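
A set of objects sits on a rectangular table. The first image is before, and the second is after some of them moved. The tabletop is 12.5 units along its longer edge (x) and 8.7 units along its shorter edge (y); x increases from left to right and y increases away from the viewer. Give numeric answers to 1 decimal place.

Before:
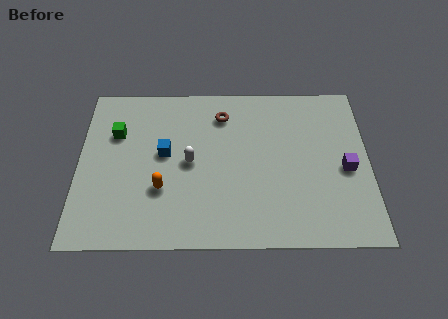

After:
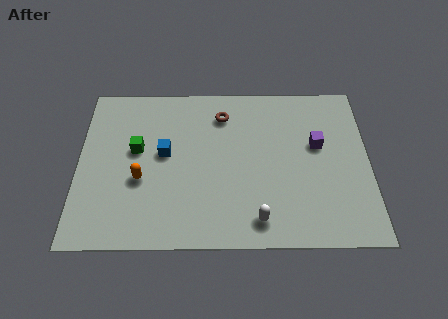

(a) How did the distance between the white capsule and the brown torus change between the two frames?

+2.8

Before: roughly 3.0 units apart; after: 5.8. That's 2.8 units further apart.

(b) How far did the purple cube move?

1.8

The purple cube was near (11.5, 3.9) before and (10.3, 5.2) after, so it travelled √(1.2² + 1.3²) ≈ 1.8 units.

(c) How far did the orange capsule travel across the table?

1.0

The orange capsule moved from about (3.6, 2.9) to (2.7, 3.4), a distance of √(0.9² + 0.5²) ≈ 1.0.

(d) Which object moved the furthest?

the white capsule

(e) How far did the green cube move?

1.3

The green cube moved from about (1.6, 5.9) to (2.5, 5.0), a distance of √(0.9² + 0.9²) ≈ 1.3.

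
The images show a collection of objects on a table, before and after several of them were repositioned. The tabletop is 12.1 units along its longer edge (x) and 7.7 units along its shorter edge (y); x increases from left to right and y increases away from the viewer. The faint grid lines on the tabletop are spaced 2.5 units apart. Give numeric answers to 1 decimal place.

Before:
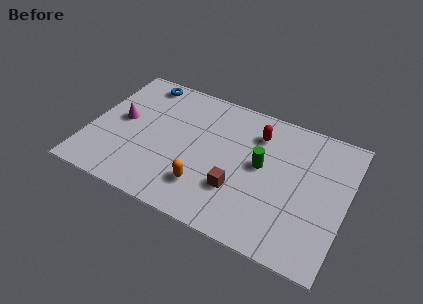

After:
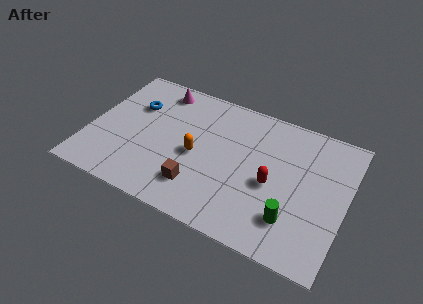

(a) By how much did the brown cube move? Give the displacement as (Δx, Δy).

(-1.8, -0.6)

From the two frames, the brown cube sits at roughly (7.2, 2.4) before and (5.4, 1.8) after.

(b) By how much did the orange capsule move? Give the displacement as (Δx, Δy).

(-0.6, 1.6)

From the two frames, the orange capsule sits at roughly (5.7, 1.9) before and (5.1, 3.5) after.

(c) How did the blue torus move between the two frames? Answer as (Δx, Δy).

(-0.1, -1.6)

From the two frames, the blue torus sits at roughly (2.0, 6.8) before and (1.9, 5.2) after.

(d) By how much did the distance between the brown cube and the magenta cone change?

-0.6

Before: roughly 6.0 units apart; after: 5.4. That's 0.6 units closer together.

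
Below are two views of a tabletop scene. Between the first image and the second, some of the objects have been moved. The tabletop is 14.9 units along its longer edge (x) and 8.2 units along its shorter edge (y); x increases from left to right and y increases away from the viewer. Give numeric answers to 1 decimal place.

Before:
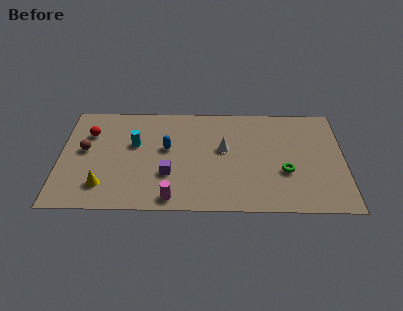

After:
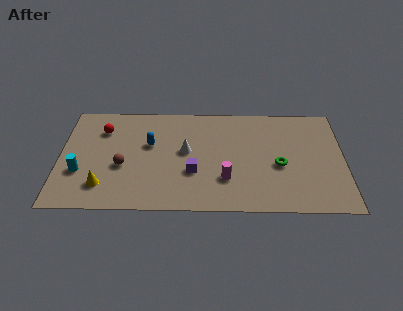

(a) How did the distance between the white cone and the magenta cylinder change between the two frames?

-1.7

They were about 4.7 units apart before and 3.0 after — 1.7 units closer together.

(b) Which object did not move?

the yellow cone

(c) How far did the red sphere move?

0.8

From (1.5, 5.8) to (2.2, 6.1), the red sphere covered √(0.7² + 0.3²) ≈ 0.8 units.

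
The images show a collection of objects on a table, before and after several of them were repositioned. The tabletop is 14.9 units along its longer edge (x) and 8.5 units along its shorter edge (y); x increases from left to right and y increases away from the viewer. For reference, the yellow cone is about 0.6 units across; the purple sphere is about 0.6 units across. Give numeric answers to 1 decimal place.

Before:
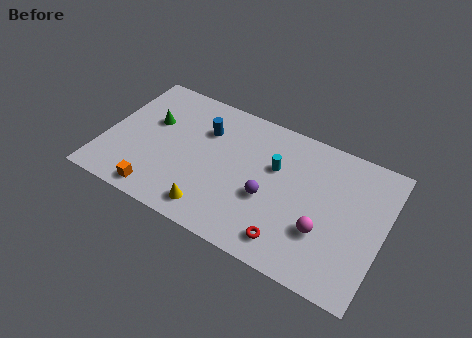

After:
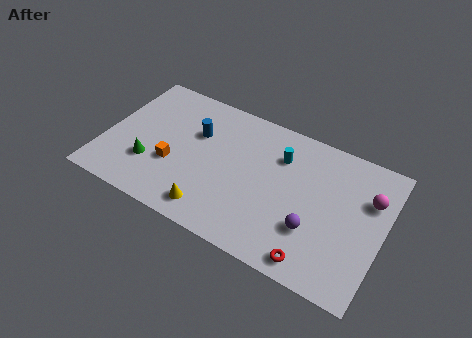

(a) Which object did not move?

the yellow cone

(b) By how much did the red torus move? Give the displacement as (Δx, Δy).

(1.4, -0.4)

The red torus started near (10.3, 1.4) and ended near (11.7, 1.0).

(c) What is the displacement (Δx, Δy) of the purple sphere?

(2.5, -0.7)

The purple sphere was at about (8.9, 3.4) and moved to about (11.4, 2.7).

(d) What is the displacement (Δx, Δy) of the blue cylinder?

(-0.4, -0.4)

From the two frames, the blue cylinder sits at roughly (5.1, 6.0) before and (4.7, 5.6) after.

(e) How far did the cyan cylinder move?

0.8

The cyan cylinder moved from about (9.0, 5.4) to (9.2, 6.2), a distance of √(0.2² + 0.8²) ≈ 0.8.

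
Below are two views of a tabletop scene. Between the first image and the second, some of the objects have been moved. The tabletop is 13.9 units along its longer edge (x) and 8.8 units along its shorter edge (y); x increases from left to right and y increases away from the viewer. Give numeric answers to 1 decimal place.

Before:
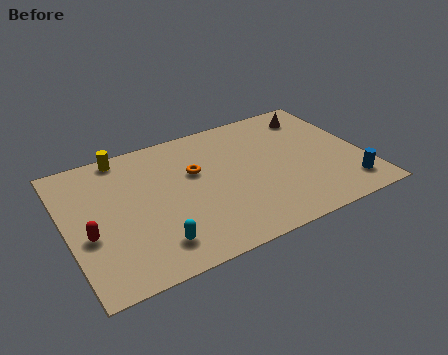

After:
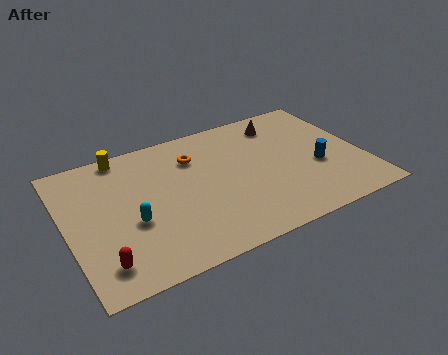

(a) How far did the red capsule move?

1.9

From (0.9, 3.5) to (1.3, 1.6), the red capsule covered √(0.4² + 1.9²) ≈ 1.9 units.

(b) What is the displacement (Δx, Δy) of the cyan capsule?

(-0.8, 1.8)

The cyan capsule was at about (3.7, 1.7) and moved to about (2.9, 3.5).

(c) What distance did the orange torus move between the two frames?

1.0

The orange torus moved from about (6.1, 5.5) to (6.2, 6.5), a distance of √(0.1² + 1.0²) ≈ 1.0.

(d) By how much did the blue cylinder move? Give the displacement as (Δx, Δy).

(-1.1, 1.9)

From the two frames, the blue cylinder sits at roughly (12.8, 1.6) before and (11.7, 3.5) after.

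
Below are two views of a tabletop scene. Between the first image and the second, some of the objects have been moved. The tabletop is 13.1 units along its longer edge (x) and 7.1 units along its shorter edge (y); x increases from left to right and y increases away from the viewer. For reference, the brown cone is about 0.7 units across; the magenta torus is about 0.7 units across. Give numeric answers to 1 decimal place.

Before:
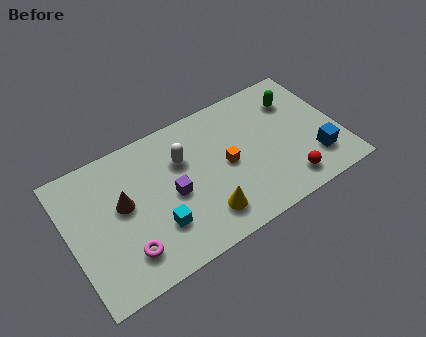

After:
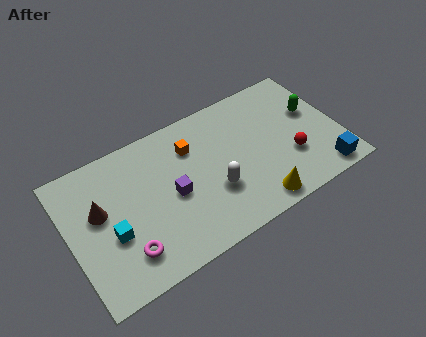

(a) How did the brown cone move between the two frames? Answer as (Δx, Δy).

(-1.1, 0.2)

From the two frames, the brown cone sits at roughly (2.6, 4.0) before and (1.5, 4.2) after.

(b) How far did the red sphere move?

1.3

The red sphere moved from about (10.2, 1.2) to (10.6, 2.4), a distance of √(0.4² + 1.2²) ≈ 1.3.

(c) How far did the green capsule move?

1.2

From (11.3, 5.3) to (12.0, 4.3), the green capsule covered √(0.7² + 1.0²) ≈ 1.2 units.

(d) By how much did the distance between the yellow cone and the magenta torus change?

+2.4

They were about 3.8 units apart before and 6.2 after — 2.4 units further apart.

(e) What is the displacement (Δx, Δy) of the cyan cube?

(-2.1, 0.7)

The cyan cube was at about (4.0, 2.1) and moved to about (1.9, 2.8).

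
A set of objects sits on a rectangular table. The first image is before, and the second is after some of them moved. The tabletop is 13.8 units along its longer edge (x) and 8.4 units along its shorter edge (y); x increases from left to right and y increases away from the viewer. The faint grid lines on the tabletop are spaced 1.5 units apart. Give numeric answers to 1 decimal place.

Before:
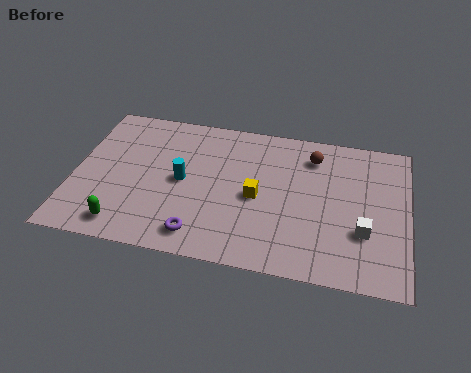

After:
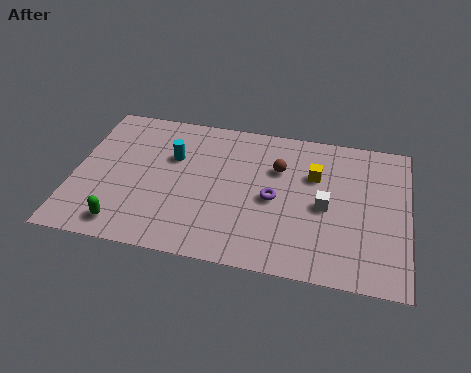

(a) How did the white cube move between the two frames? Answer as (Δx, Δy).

(-1.6, 1.1)

The white cube was at about (12.0, 2.8) and moved to about (10.4, 3.9).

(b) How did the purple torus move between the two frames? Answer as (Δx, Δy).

(2.9, 2.6)

The purple torus was at about (5.4, 1.3) and moved to about (8.3, 3.9).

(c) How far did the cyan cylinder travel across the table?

1.4

The cyan cylinder was near (4.5, 4.2) before and (4.0, 5.5) after, so it travelled √(0.5² + 1.3²) ≈ 1.4 units.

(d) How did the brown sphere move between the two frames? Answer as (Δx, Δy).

(-1.4, -1.0)

The brown sphere started near (9.8, 6.7) and ended near (8.4, 5.7).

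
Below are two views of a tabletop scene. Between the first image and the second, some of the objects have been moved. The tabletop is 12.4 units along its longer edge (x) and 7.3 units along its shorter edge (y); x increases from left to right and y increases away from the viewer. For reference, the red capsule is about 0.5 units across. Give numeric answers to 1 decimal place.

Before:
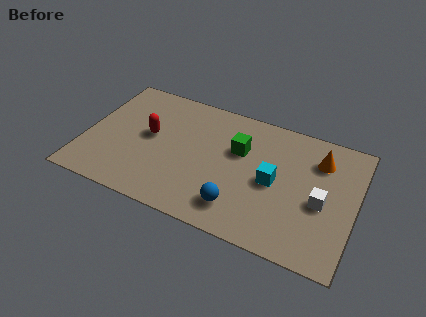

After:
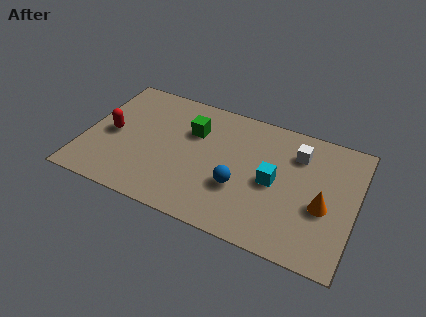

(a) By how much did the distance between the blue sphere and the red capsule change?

+1.0

They were about 5.1 units apart before and 6.1 after — 1.0 units further apart.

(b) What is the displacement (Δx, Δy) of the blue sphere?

(-0.1, 1.1)

From the two frames, the blue sphere sits at roughly (7.3, 1.5) before and (7.2, 2.6) after.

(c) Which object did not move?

the cyan cube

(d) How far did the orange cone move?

2.5

From (10.6, 5.5) to (11.0, 3.0), the orange cone covered √(0.4² + 2.5²) ≈ 2.5 units.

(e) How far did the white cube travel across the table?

2.6

From (10.9, 3.2) to (9.6, 5.5), the white cube covered √(1.3² + 2.3²) ≈ 2.6 units.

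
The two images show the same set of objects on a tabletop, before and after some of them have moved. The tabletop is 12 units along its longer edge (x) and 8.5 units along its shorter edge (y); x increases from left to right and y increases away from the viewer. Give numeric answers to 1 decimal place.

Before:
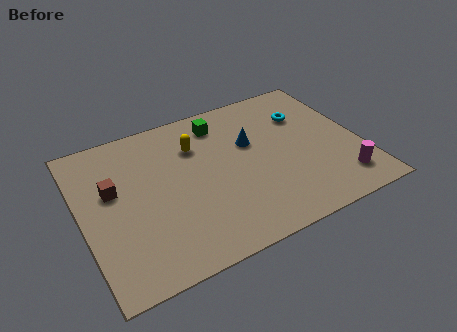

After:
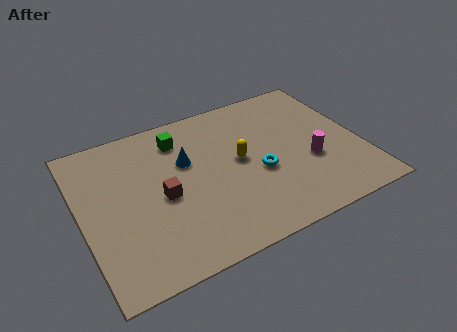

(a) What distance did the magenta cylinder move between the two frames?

1.9

The magenta cylinder was near (10.8, 1.6) before and (9.7, 3.2) after, so it travelled √(1.1² + 1.6²) ≈ 1.9 units.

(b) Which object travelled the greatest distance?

the cyan torus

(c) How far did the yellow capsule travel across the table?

2.3

The yellow capsule moved from about (5.1, 6.1) to (6.8, 4.5), a distance of √(1.7² + 1.6²) ≈ 2.3.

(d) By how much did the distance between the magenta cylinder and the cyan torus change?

-2.3

The distance was about 4.5 in the first image and 2.2 in the second, so they moved 2.3 units closer together.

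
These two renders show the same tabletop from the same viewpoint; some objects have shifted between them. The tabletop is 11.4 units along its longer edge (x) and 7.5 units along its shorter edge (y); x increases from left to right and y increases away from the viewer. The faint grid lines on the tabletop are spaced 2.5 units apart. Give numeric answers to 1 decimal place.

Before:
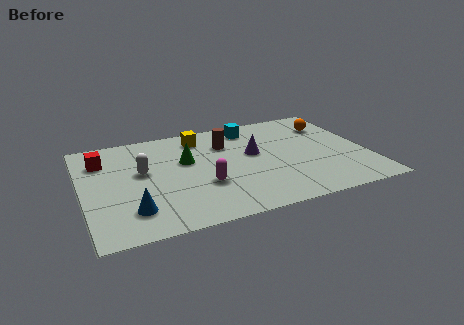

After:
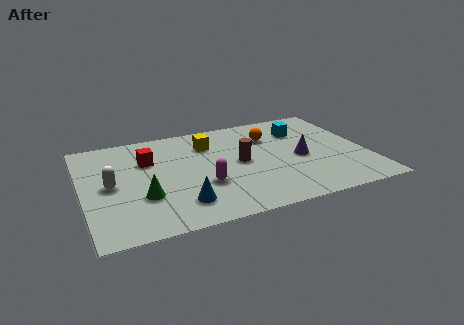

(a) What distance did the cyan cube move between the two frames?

2.2

From (7.0, 6.3) to (9.0, 5.5), the cyan cube covered √(2.0² + 0.8²) ≈ 2.2 units.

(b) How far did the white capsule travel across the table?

1.4

From (2.4, 4.3) to (1.1, 3.7), the white capsule covered √(1.3² + 0.6²) ≈ 1.4 units.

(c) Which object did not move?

the magenta capsule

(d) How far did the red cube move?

1.9

The red cube moved from about (0.9, 5.6) to (2.7, 5.1), a distance of √(1.8² + 0.5²) ≈ 1.9.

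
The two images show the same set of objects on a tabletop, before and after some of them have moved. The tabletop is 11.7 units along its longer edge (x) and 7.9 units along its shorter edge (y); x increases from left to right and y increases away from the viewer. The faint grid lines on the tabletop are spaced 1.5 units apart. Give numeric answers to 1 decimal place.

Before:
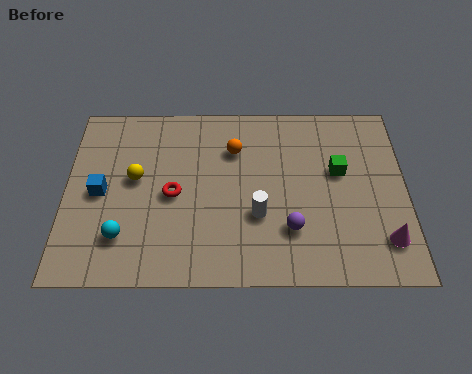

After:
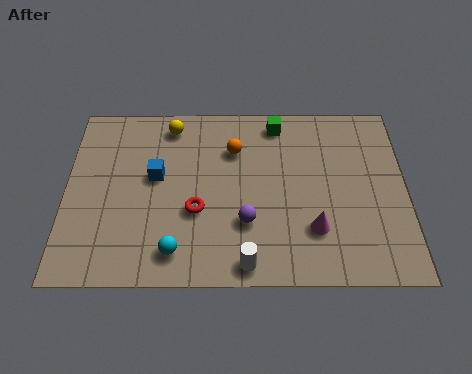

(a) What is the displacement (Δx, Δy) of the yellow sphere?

(1.2, 2.4)

The yellow sphere started near (2.4, 4.4) and ended near (3.6, 6.8).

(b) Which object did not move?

the orange sphere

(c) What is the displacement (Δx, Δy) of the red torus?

(0.8, -0.7)

From the two frames, the red torus sits at roughly (3.7, 3.7) before and (4.5, 3.0) after.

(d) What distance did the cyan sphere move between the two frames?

1.9

The cyan sphere moved from about (2.0, 1.9) to (3.8, 1.3), a distance of √(1.8² + 0.6²) ≈ 1.9.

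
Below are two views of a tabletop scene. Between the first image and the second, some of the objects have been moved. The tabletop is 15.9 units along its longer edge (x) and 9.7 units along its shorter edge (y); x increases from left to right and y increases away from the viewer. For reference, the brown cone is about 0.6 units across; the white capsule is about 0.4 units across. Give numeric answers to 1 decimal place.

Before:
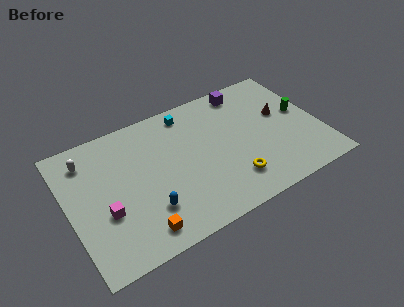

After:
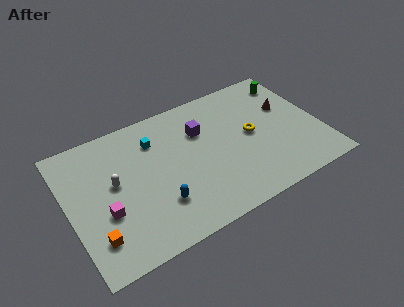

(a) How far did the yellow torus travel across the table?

3.3

From (9.9, 2.2) to (11.6, 5.0), the yellow torus covered √(1.7² + 2.8²) ≈ 3.3 units.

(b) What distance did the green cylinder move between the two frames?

2.7

The green cylinder was near (14.9, 5.3) before and (14.7, 8.0) after, so it travelled √(0.2² + 2.7²) ≈ 2.7 units.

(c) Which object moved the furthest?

the purple cube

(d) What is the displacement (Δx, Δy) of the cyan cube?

(-2.3, -1.1)

The cyan cube started near (8.0, 8.4) and ended near (5.7, 7.3).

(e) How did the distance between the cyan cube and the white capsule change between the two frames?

-3.1

Before: roughly 6.5 units apart; after: 3.4. That's 3.1 units closer together.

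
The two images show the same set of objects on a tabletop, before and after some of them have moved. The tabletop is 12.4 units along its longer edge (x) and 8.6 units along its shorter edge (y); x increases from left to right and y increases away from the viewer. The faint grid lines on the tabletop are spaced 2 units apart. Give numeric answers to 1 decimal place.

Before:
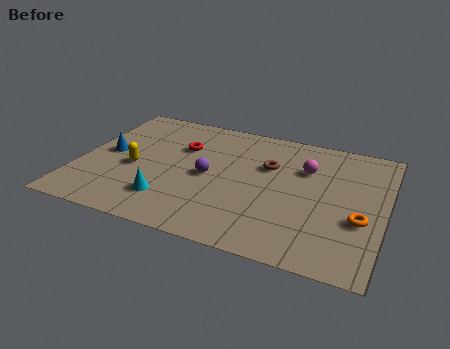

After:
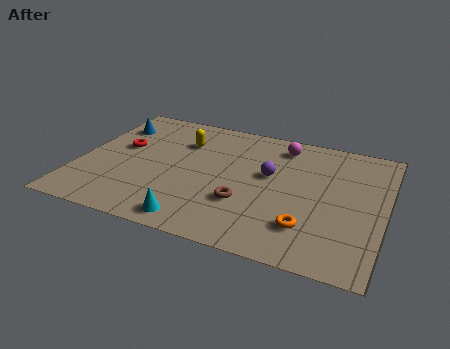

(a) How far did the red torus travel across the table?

2.5

From (4.0, 5.8) to (1.6, 5.0), the red torus covered √(2.4² + 0.8²) ≈ 2.5 units.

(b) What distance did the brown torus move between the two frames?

2.9

The brown torus was near (7.6, 5.6) before and (6.9, 2.8) after, so it travelled √(0.7² + 2.8²) ≈ 2.9 units.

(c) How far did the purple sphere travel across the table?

2.6

The purple sphere was near (5.3, 4.1) before and (7.7, 5.0) after, so it travelled √(2.4² + 0.9²) ≈ 2.6 units.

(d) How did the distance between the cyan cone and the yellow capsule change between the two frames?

+3.0

They were about 2.3 units apart before and 5.3 after — 3.0 units further apart.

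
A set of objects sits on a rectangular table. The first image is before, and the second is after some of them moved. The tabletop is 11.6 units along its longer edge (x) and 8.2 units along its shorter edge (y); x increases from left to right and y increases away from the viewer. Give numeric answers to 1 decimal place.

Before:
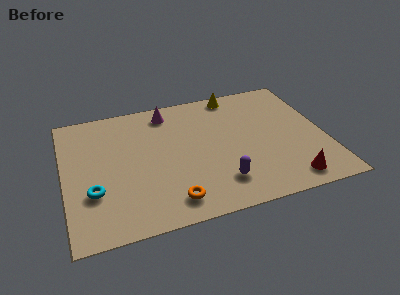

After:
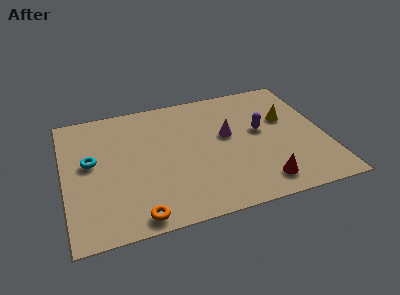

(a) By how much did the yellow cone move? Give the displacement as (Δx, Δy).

(2.1, -2.3)

The yellow cone was at about (7.9, 7.4) and moved to about (10.0, 5.1).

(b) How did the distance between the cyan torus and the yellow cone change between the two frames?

+0.6

Before: roughly 8.2 units apart; after: 8.8. That's 0.6 units further apart.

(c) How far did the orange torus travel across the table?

1.6

The orange torus moved from about (4.5, 1.3) to (3.0, 0.8), a distance of √(1.5² + 0.5²) ≈ 1.6.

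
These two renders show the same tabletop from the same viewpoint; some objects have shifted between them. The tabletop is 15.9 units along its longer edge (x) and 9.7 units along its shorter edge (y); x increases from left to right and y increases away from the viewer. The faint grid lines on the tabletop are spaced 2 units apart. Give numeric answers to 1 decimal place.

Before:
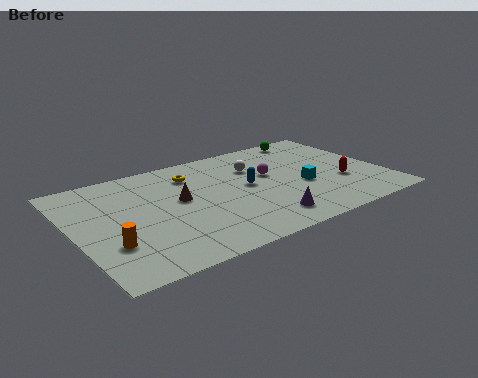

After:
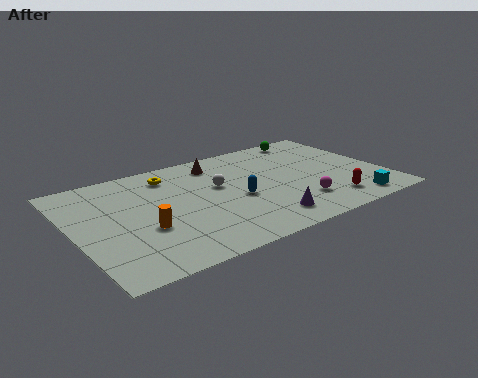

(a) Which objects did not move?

the purple cone and the green sphere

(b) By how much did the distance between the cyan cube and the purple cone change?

+1.3

Before: roughly 3.3 units apart; after: 4.6. That's 1.3 units further apart.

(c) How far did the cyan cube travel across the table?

3.4

The cyan cube was near (11.6, 3.9) before and (13.7, 1.2) after, so it travelled √(2.1² + 2.7²) ≈ 3.4 units.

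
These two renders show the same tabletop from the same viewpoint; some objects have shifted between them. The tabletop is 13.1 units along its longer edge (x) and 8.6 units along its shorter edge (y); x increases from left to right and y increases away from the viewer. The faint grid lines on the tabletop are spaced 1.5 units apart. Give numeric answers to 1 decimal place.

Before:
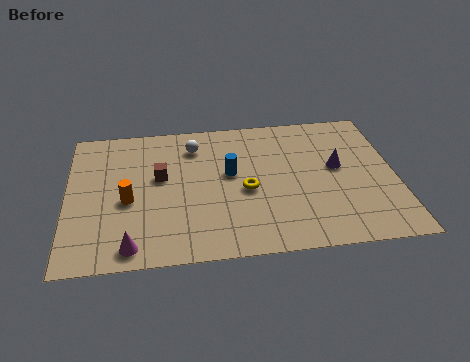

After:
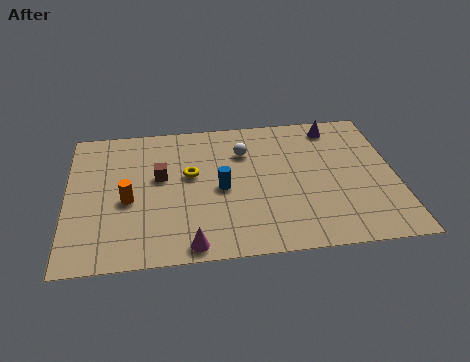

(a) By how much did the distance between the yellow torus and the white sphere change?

-1.1

They were about 3.6 units apart before and 2.5 after — 1.1 units closer together.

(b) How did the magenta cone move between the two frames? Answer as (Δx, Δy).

(2.3, -0.2)

From the two frames, the magenta cone sits at roughly (2.5, 1.0) before and (4.8, 0.8) after.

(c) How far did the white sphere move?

2.1

The white sphere was near (5.1, 6.8) before and (7.1, 6.2) after, so it travelled √(2.0² + 0.6²) ≈ 2.1 units.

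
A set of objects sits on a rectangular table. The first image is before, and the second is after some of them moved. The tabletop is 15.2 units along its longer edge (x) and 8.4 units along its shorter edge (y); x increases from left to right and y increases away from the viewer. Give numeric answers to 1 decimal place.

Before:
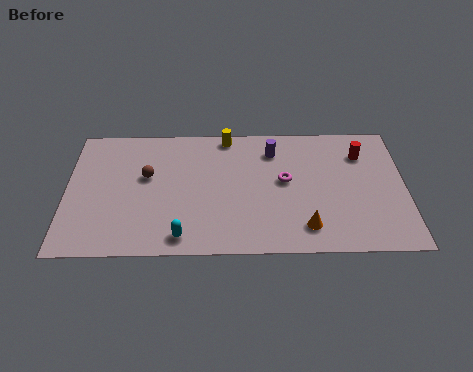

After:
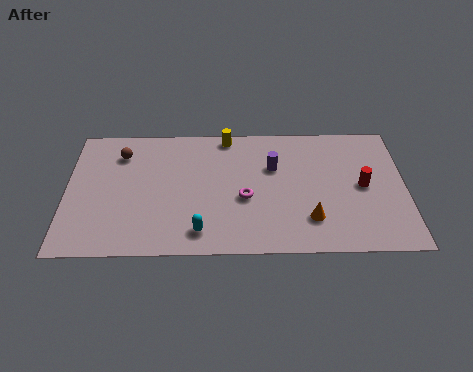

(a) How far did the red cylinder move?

2.1

The red cylinder moved from about (13.3, 6.3) to (13.3, 4.2), a distance of √(0.0² + 2.1²) ≈ 2.1.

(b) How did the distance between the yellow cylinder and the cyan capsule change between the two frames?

-0.5

The distance was about 6.8 in the first image and 6.3 in the second, so they moved 0.5 units closer together.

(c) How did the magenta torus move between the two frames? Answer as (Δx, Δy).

(-1.8, -1.1)

The magenta torus started near (9.8, 4.6) and ended near (8.0, 3.5).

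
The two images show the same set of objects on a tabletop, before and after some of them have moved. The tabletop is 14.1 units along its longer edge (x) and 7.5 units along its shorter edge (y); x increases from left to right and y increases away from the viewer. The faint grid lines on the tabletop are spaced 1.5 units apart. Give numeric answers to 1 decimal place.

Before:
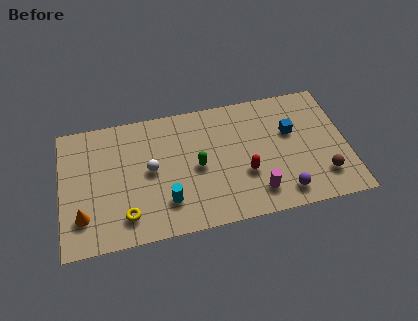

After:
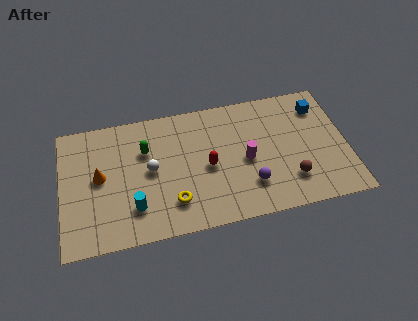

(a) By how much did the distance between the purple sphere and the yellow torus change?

-3.9

They were about 7.7 units apart before and 3.8 after — 3.9 units closer together.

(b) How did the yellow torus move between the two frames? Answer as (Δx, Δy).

(2.3, 0.3)

The yellow torus started near (3.1, 1.5) and ended near (5.4, 1.8).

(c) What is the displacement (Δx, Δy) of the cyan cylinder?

(-1.6, 0.0)

The cyan cylinder was at about (5.1, 1.9) and moved to about (3.5, 1.9).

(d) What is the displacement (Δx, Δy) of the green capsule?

(-2.5, 1.5)

The green capsule was at about (6.7, 3.6) and moved to about (4.2, 5.1).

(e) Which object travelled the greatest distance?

the green capsule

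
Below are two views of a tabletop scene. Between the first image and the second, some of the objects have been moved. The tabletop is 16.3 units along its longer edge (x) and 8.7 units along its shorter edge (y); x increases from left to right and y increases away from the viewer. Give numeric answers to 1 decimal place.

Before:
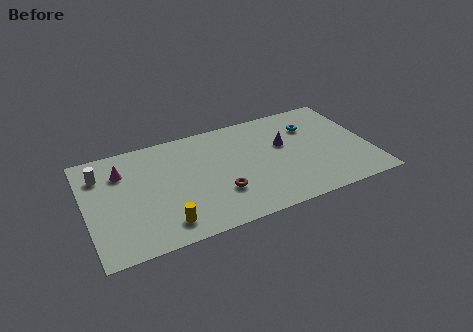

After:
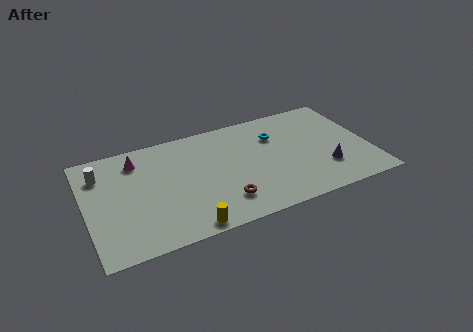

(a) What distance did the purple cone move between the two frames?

3.5

From (11.5, 5.3) to (13.6, 2.5), the purple cone covered √(2.1² + 2.8²) ≈ 3.5 units.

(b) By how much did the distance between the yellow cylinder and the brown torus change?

-1.0

The distance was about 3.5 in the first image and 2.5 in the second, so they moved 1.0 units closer together.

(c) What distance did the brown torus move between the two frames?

0.7

From (7.5, 2.7) to (7.6, 2.0), the brown torus covered √(0.1² + 0.7²) ≈ 0.7 units.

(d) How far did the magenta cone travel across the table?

1.1

The magenta cone moved from about (2.2, 6.4) to (3.1, 7.0), a distance of √(0.9² + 0.6²) ≈ 1.1.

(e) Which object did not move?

the white cylinder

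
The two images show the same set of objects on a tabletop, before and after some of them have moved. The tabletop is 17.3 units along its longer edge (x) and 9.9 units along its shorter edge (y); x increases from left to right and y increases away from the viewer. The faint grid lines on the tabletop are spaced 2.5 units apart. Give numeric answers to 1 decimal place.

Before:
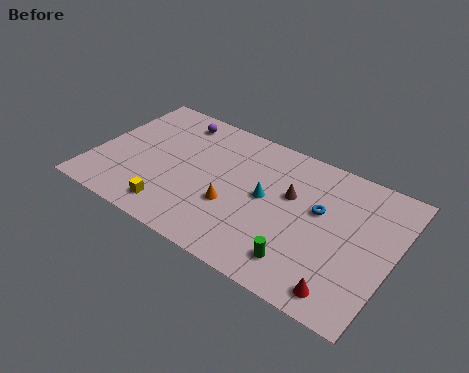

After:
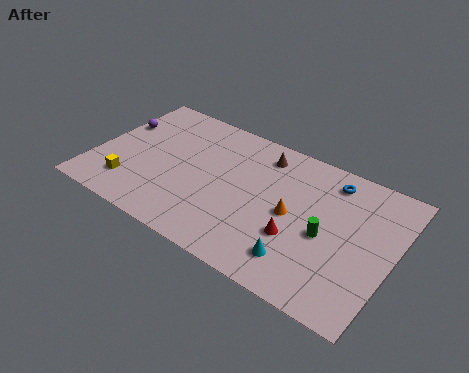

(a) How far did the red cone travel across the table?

3.7

The red cone moved from about (15.1, 1.3) to (12.1, 3.4), a distance of √(3.0² + 2.1²) ≈ 3.7.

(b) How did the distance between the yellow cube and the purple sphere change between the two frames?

-2.3

Before: roughly 6.9 units apart; after: 4.6. That's 2.3 units closer together.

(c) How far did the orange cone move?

3.5

The orange cone was near (8.3, 3.6) before and (11.6, 4.8) after, so it travelled √(3.3² + 1.2²) ≈ 3.5 units.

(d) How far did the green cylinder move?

2.7

The green cylinder was near (12.6, 1.9) before and (13.6, 4.4) after, so it travelled √(1.0² + 2.5²) ≈ 2.7 units.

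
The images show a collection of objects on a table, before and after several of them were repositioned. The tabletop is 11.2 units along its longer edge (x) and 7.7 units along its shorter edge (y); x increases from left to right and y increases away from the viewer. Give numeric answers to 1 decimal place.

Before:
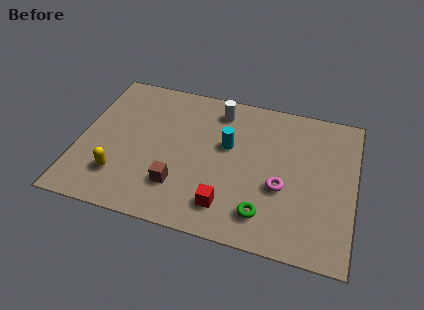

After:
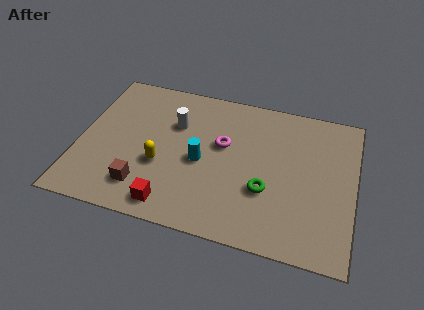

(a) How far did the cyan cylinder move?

1.5

The cyan cylinder was near (6.0, 4.6) before and (5.0, 3.5) after, so it travelled √(1.0² + 1.1²) ≈ 1.5 units.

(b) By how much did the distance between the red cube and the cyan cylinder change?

-0.4

The distance was about 3.1 in the first image and 2.7 in the second, so they moved 0.4 units closer together.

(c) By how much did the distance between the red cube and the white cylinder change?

-0.7

The distance was about 4.9 in the first image and 4.2 in the second, so they moved 0.7 units closer together.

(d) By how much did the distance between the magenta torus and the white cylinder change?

-2.3

The distance was about 4.4 in the first image and 2.1 in the second, so they moved 2.3 units closer together.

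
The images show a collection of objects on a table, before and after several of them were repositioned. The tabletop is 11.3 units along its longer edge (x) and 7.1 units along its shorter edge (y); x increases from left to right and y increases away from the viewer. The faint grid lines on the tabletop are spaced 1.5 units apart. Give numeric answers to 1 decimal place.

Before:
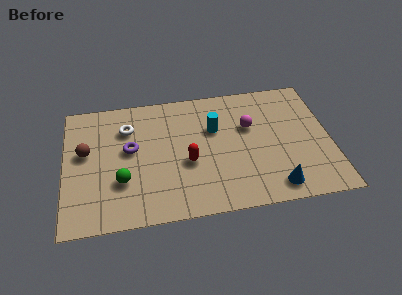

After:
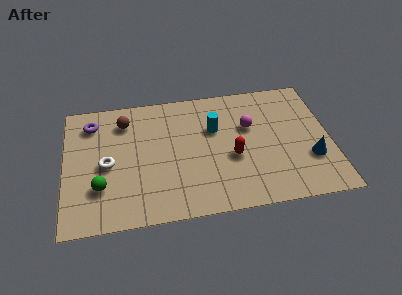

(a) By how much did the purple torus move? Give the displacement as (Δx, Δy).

(-1.6, 1.7)

The purple torus was at about (2.8, 4.0) and moved to about (1.2, 5.7).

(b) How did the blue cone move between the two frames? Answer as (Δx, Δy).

(1.6, 1.3)

The blue cone started near (8.8, 1.0) and ended near (10.4, 2.3).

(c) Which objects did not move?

the cyan cylinder and the magenta sphere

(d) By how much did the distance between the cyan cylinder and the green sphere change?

+0.9

Before: roughly 4.6 units apart; after: 5.5. That's 0.9 units further apart.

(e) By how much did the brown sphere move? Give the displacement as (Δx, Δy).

(1.7, 1.5)

The brown sphere was at about (0.9, 4.1) and moved to about (2.6, 5.6).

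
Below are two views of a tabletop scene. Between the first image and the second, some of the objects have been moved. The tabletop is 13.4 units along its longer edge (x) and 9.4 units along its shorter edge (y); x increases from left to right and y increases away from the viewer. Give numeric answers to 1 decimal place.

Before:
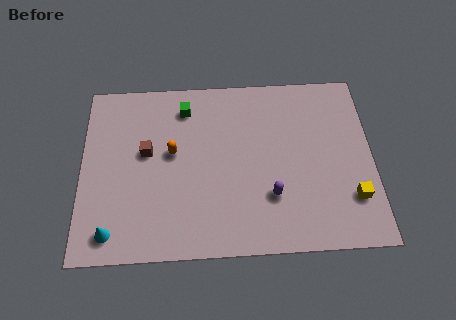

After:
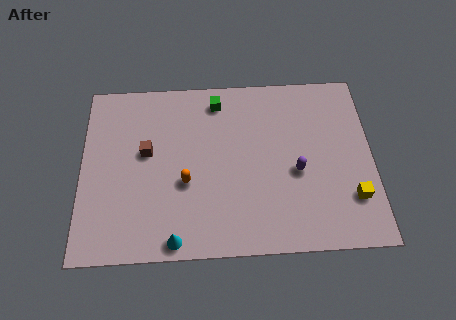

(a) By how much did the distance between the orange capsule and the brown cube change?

+1.3

They were about 1.2 units apart before and 2.5 after — 1.3 units further apart.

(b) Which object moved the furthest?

the cyan cone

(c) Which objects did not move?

the yellow cube and the brown cube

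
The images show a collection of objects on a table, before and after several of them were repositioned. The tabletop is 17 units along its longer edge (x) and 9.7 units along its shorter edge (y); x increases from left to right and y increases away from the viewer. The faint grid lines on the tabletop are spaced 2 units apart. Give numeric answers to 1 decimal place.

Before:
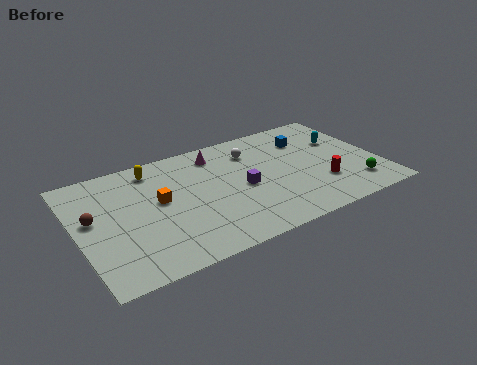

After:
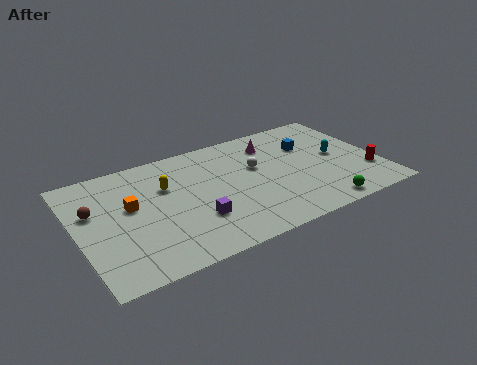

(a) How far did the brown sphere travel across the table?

0.6

From (0.9, 5.5) to (1.0, 6.1), the brown sphere covered √(0.1² + 0.6²) ≈ 0.6 units.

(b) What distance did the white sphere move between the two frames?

1.5

The white sphere was near (10.2, 7.4) before and (10.2, 5.9) after, so it travelled √(0.0² + 1.5²) ≈ 1.5 units.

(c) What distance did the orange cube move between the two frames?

1.6

The orange cube was near (4.6, 5.4) before and (3.0, 5.6) after, so it travelled √(1.6² + 0.2²) ≈ 1.6 units.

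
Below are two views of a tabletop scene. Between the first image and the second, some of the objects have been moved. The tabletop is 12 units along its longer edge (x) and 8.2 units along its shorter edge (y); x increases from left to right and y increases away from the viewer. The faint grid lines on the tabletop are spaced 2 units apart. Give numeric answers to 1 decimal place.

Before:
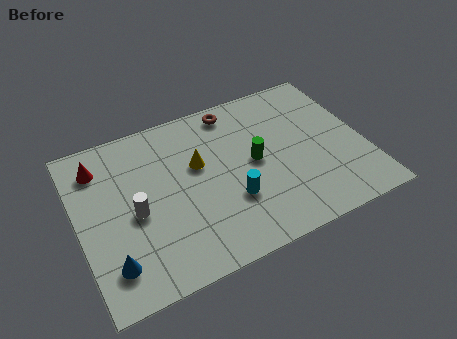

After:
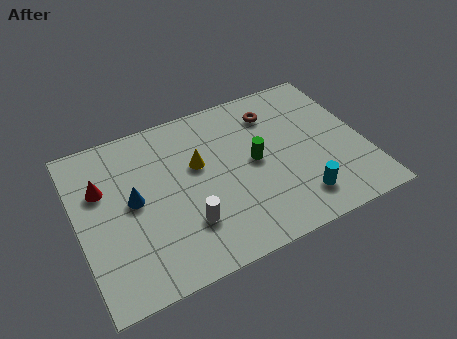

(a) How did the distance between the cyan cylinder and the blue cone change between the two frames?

+1.9

The distance was about 5.2 in the first image and 7.1 in the second, so they moved 1.9 units further apart.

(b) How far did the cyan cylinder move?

2.9

The cyan cylinder moved from about (6.2, 2.7) to (8.9, 1.6), a distance of √(2.7² + 1.1²) ≈ 2.9.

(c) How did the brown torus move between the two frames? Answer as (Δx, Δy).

(1.6, -0.8)

From the two frames, the brown torus sits at roughly (6.9, 7.2) before and (8.5, 6.4) after.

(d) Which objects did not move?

the yellow cone and the green cylinder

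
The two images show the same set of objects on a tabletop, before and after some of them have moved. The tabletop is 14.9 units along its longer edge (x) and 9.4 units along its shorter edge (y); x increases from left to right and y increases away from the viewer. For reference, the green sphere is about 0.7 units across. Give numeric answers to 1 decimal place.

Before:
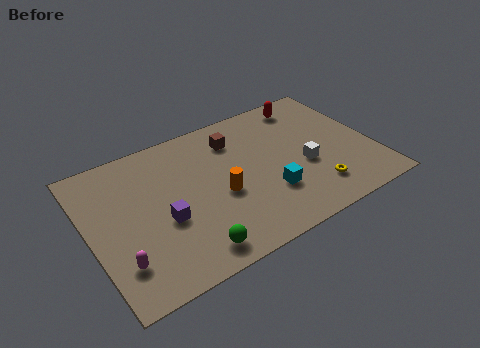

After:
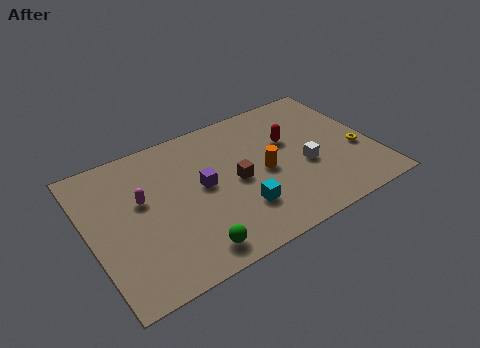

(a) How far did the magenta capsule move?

3.7

The magenta capsule was near (1.2, 2.3) before and (2.8, 5.6) after, so it travelled √(1.6² + 3.3²) ≈ 3.7 units.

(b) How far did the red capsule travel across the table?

2.6

The red capsule was near (12.1, 8.1) before and (10.7, 5.9) after, so it travelled √(1.4² + 2.2²) ≈ 2.6 units.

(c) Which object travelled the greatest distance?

the magenta capsule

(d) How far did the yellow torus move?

3.1

The yellow torus moved from about (11.4, 2.0) to (14.0, 3.6), a distance of √(2.6² + 1.6²) ≈ 3.1.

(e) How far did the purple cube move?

2.5

From (3.7, 3.8) to (5.9, 5.0), the purple cube covered √(2.2² + 1.2²) ≈ 2.5 units.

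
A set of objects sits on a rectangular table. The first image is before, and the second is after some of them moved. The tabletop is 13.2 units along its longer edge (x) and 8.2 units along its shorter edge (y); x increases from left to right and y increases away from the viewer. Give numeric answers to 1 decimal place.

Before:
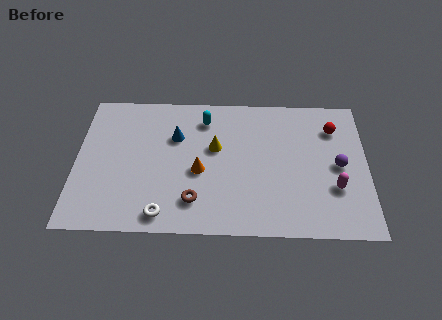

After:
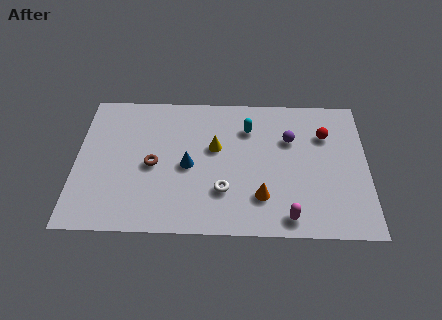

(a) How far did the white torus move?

3.0

From (4.0, 1.0) to (6.7, 2.4), the white torus covered √(2.7² + 1.4²) ≈ 3.0 units.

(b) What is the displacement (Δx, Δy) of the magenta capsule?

(-2.1, -1.7)

From the two frames, the magenta capsule sits at roughly (11.7, 2.7) before and (9.6, 1.0) after.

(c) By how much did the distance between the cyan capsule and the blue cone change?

+1.8

They were about 1.7 units apart before and 3.5 after — 1.8 units further apart.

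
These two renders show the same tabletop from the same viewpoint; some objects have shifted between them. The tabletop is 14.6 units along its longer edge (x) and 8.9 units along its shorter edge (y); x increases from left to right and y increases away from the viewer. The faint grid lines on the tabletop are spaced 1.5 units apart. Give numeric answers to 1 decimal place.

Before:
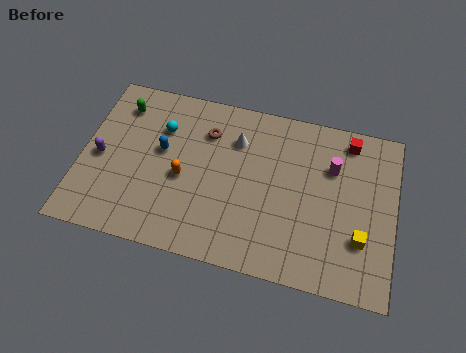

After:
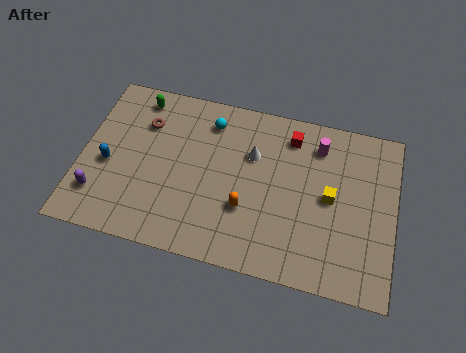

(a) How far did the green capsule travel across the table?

1.0

The green capsule was near (1.6, 7.1) before and (2.4, 7.7) after, so it travelled √(0.8² + 0.6²) ≈ 1.0 units.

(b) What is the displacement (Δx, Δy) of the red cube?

(-2.7, -0.4)

From the two frames, the red cube sits at roughly (12.3, 7.7) before and (9.6, 7.3) after.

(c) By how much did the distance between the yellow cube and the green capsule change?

-2.6

Before: roughly 12.3 units apart; after: 9.7. That's 2.6 units closer together.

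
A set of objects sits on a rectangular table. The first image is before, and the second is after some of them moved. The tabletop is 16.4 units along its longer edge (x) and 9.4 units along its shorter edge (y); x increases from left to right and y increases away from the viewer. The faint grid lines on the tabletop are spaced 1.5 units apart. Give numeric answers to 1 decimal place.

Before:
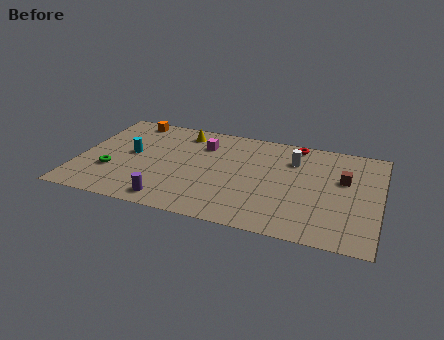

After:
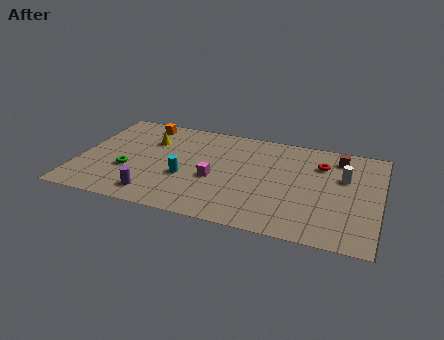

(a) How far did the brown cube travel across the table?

2.0

The brown cube was near (14.4, 5.8) before and (14.0, 7.8) after, so it travelled √(0.4² + 2.0²) ≈ 2.0 units.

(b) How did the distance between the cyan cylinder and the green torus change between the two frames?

+1.0

Before: roughly 2.1 units apart; after: 3.1. That's 1.0 units further apart.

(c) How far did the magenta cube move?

3.2

From (6.6, 7.0) to (7.5, 3.9), the magenta cube covered √(0.9² + 3.1²) ≈ 3.2 units.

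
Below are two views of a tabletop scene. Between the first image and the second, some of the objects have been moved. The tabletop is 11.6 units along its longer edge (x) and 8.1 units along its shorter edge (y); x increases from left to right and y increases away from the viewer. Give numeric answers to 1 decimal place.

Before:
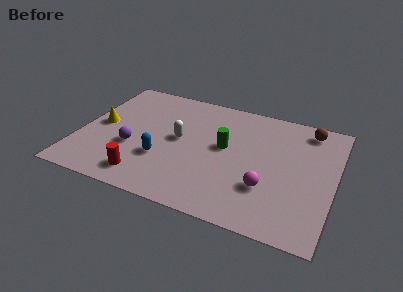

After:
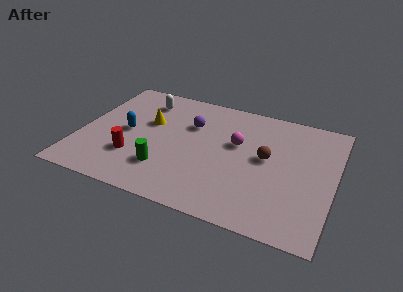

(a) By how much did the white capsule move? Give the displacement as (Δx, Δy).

(-1.9, 2.2)

From the two frames, the white capsule sits at roughly (4.5, 4.3) before and (2.6, 6.5) after.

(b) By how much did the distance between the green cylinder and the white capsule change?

+2.5

They were about 2.1 units apart before and 4.6 after — 2.5 units further apart.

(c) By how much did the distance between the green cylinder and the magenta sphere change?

+1.2

Before: roughly 2.9 units apart; after: 4.1. That's 1.2 units further apart.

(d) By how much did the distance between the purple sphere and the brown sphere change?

-4.9

Before: roughly 8.7 units apart; after: 3.8. That's 4.9 units closer together.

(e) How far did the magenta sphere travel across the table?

2.9

From (8.7, 2.5) to (7.1, 4.9), the magenta sphere covered √(1.6² + 2.4²) ≈ 2.9 units.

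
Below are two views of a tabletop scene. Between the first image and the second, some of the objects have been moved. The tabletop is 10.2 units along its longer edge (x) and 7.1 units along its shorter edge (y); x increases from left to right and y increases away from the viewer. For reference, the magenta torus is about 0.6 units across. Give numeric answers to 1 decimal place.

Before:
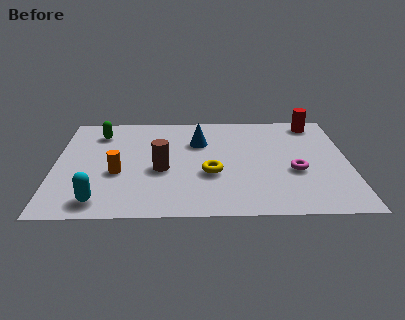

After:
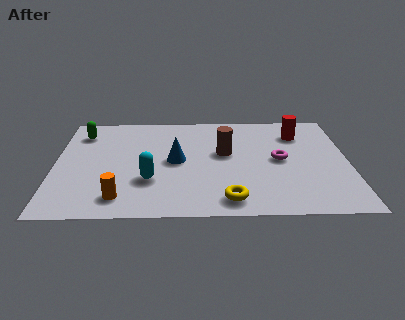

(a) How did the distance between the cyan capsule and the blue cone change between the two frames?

-3.6

They were about 5.2 units apart before and 1.6 after — 3.6 units closer together.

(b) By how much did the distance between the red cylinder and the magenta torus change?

-1.6

Before: roughly 3.5 units apart; after: 1.9. That's 1.6 units closer together.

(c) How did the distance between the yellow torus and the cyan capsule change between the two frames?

-1.2

They were about 4.2 units apart before and 3.0 after — 1.2 units closer together.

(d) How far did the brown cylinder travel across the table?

2.5

The brown cylinder moved from about (3.7, 3.0) to (5.9, 4.1), a distance of √(2.2² + 1.1²) ≈ 2.5.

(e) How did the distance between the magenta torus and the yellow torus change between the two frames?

+0.3

The distance was about 2.9 in the first image and 3.2 in the second, so they moved 0.3 units further apart.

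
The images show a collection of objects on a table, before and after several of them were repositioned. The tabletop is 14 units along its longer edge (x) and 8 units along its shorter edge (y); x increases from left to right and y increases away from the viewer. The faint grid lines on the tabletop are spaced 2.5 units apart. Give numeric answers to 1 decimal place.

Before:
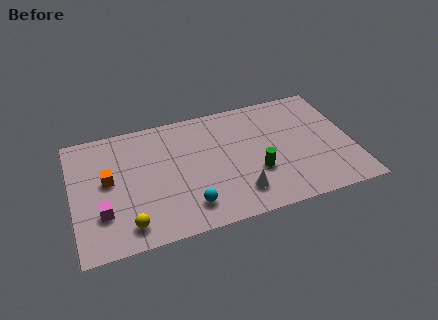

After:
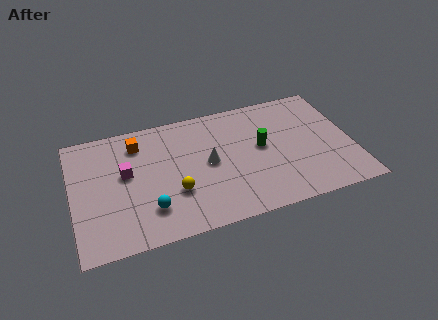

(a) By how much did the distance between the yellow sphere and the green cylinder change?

-1.9

Before: roughly 6.7 units apart; after: 4.8. That's 1.9 units closer together.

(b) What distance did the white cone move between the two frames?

2.7

The white cone was near (8.1, 1.7) before and (6.8, 4.1) after, so it travelled √(1.3² + 2.4²) ≈ 2.7 units.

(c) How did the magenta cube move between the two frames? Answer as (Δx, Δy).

(1.3, 2.2)

The magenta cube was at about (1.4, 2.4) and moved to about (2.7, 4.6).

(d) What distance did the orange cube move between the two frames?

2.6

From (1.8, 4.4) to (3.4, 6.4), the orange cube covered √(1.6² + 2.0²) ≈ 2.6 units.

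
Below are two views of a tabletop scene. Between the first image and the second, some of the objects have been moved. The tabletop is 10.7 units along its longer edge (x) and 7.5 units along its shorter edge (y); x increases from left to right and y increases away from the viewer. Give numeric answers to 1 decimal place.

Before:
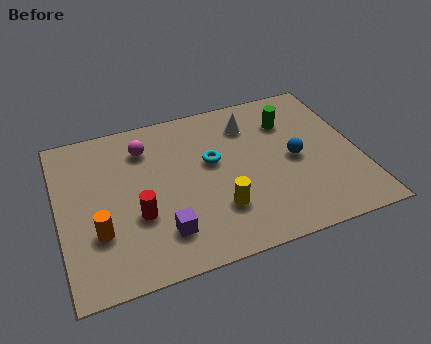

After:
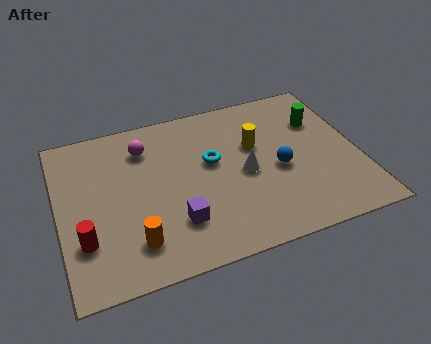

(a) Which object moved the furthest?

the yellow cylinder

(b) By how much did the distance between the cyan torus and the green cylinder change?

+1.0

The distance was about 3.1 in the first image and 4.1 in the second, so they moved 1.0 units further apart.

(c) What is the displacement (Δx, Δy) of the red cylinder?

(-1.9, -0.5)

The red cylinder started near (2.7, 2.7) and ended near (0.8, 2.2).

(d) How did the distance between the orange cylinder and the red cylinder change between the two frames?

+0.4

Before: roughly 1.4 units apart; after: 1.8. That's 0.4 units further apart.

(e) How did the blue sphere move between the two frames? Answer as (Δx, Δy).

(-0.6, -0.3)

The blue sphere was at about (8.4, 3.6) and moved to about (7.8, 3.3).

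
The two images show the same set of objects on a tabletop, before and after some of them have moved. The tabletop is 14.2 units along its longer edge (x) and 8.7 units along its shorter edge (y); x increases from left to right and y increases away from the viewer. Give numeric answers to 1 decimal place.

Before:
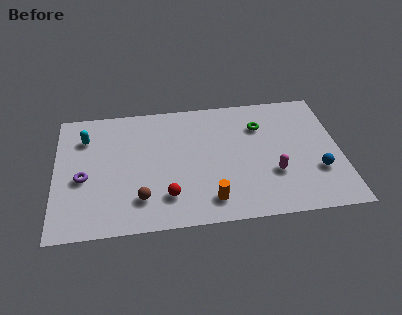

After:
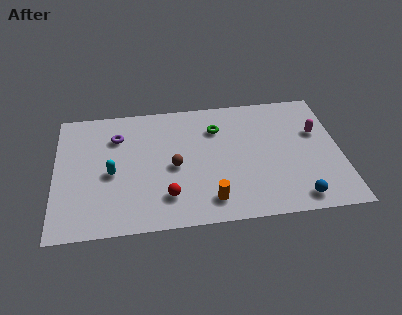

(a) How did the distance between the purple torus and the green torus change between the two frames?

-4.3

They were about 9.3 units apart before and 5.0 after — 4.3 units closer together.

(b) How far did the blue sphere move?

2.0

From (13.0, 2.8) to (11.9, 1.1), the blue sphere covered √(1.1² + 1.7²) ≈ 2.0 units.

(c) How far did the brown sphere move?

2.6

The brown sphere was near (4.2, 2.0) before and (5.9, 4.0) after, so it travelled √(1.7² + 2.0²) ≈ 2.6 units.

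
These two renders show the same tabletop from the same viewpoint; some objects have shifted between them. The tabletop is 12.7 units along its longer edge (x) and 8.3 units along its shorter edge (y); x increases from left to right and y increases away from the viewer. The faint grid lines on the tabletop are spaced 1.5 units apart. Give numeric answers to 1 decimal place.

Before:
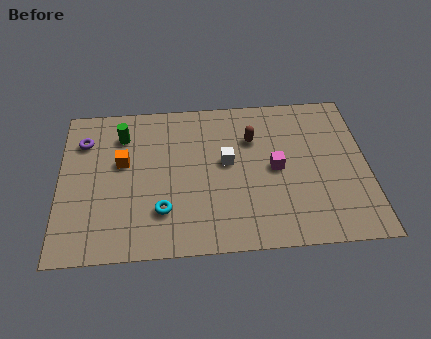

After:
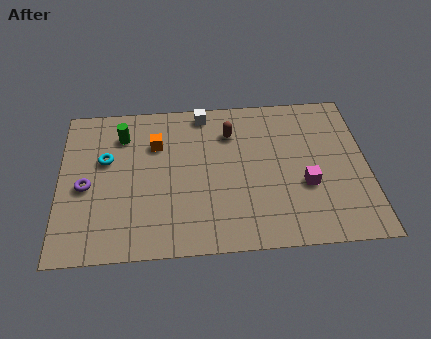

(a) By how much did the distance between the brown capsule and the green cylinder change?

-0.9

Before: roughly 5.4 units apart; after: 4.5. That's 0.9 units closer together.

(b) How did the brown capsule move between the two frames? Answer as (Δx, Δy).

(-0.9, 0.4)

From the two frames, the brown capsule sits at roughly (8.0, 5.8) before and (7.1, 6.2) after.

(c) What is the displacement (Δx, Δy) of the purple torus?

(0.1, -2.5)

From the two frames, the purple torus sits at roughly (1.0, 6.2) before and (1.1, 3.7) after.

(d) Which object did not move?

the green cylinder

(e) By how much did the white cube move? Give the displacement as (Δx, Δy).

(-0.9, 2.8)

From the two frames, the white cube sits at roughly (6.9, 4.6) before and (6.0, 7.4) after.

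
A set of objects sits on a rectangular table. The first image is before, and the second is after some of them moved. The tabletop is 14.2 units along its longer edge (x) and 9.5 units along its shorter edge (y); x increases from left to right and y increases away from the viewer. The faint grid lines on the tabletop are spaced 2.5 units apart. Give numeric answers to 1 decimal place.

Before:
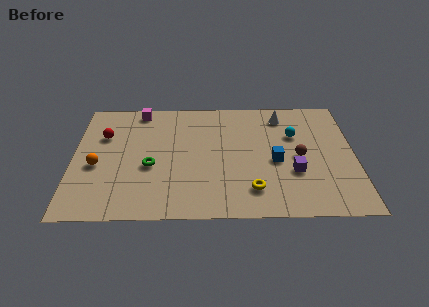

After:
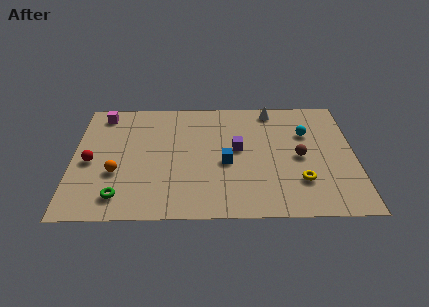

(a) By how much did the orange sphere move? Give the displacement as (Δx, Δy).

(1.0, -0.6)

The orange sphere started near (1.2, 4.0) and ended near (2.2, 3.4).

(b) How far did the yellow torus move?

2.5

From (9.0, 2.0) to (11.4, 2.6), the yellow torus covered √(2.4² + 0.6²) ≈ 2.5 units.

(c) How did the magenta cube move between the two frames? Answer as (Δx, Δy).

(-1.9, -0.3)

The magenta cube started near (3.3, 8.5) and ended near (1.4, 8.2).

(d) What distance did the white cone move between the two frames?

0.7

The white cone was near (10.6, 7.9) before and (10.1, 8.4) after, so it travelled √(0.5² + 0.5²) ≈ 0.7 units.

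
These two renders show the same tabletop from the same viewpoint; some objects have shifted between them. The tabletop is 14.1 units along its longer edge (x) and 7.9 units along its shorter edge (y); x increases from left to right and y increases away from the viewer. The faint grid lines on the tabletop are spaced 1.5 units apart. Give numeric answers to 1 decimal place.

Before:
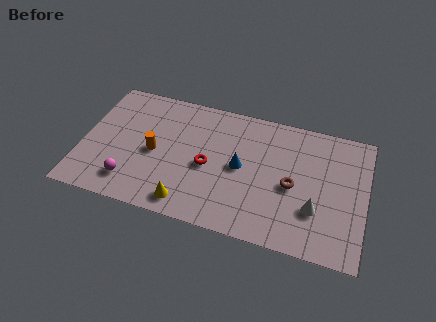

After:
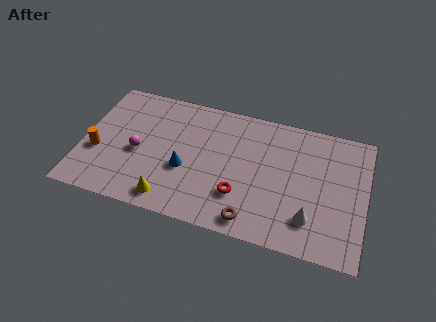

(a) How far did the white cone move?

0.6

The white cone was near (11.7, 2.5) before and (11.5, 1.9) after, so it travelled √(0.2² + 0.6²) ≈ 0.6 units.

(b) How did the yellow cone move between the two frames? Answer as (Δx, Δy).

(-0.9, 0.0)

The yellow cone was at about (5.5, 1.1) and moved to about (4.6, 1.1).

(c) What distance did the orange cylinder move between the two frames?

2.9

The orange cylinder was near (3.6, 3.7) before and (0.8, 3.0) after, so it travelled √(2.8² + 0.7²) ≈ 2.9 units.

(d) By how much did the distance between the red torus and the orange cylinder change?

+4.5

The distance was about 2.7 in the first image and 7.2 in the second, so they moved 4.5 units further apart.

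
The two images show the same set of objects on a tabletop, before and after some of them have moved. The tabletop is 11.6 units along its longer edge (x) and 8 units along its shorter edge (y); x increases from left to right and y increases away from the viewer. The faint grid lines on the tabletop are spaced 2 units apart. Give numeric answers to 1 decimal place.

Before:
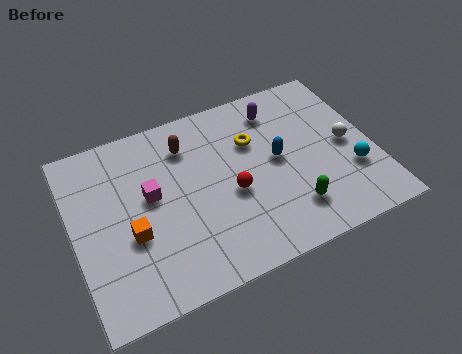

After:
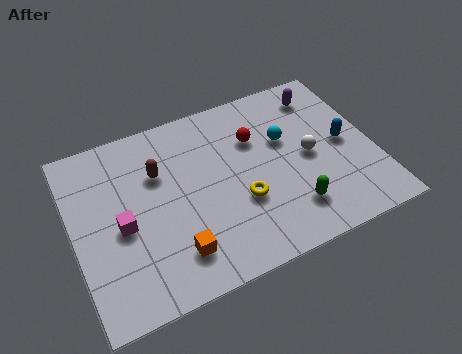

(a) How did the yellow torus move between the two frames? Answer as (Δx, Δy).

(-0.8, -2.5)

The yellow torus started near (7.1, 5.4) and ended near (6.3, 2.9).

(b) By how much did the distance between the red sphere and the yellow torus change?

+0.5

They were about 2.3 units apart before and 2.8 after — 0.5 units further apart.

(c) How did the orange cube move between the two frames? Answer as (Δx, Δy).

(1.5, -1.4)

The orange cube was at about (2.1, 3.1) and moved to about (3.6, 1.7).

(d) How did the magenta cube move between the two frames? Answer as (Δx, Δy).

(-1.2, -0.9)

From the two frames, the magenta cube sits at roughly (3.0, 4.5) before and (1.8, 3.6) after.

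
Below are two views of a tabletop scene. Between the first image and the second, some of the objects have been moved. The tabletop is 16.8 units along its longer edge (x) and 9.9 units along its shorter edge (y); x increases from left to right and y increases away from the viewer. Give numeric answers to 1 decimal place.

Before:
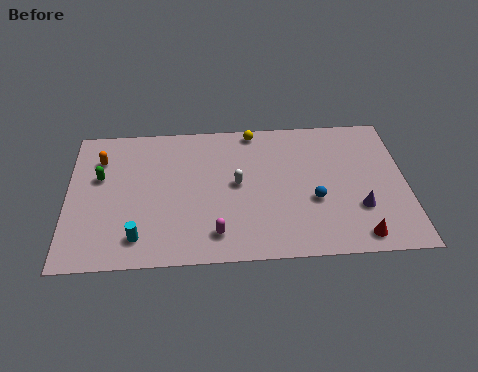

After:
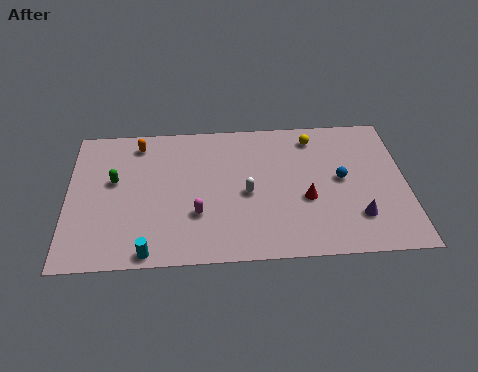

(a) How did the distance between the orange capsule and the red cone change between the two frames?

-4.7

They were about 14.1 units apart before and 9.4 after — 4.7 units closer together.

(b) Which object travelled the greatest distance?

the red cone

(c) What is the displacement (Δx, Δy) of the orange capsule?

(1.9, 1.0)

From the two frames, the orange capsule sits at roughly (1.6, 7.4) before and (3.5, 8.4) after.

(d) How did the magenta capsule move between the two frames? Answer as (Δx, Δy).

(-0.9, 1.4)

The magenta capsule was at about (7.3, 1.8) and moved to about (6.4, 3.2).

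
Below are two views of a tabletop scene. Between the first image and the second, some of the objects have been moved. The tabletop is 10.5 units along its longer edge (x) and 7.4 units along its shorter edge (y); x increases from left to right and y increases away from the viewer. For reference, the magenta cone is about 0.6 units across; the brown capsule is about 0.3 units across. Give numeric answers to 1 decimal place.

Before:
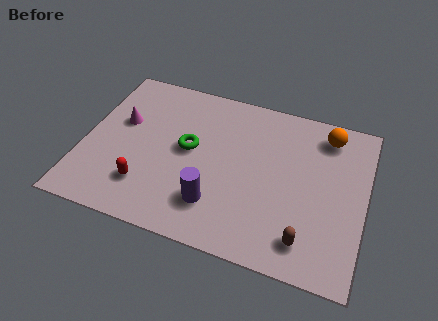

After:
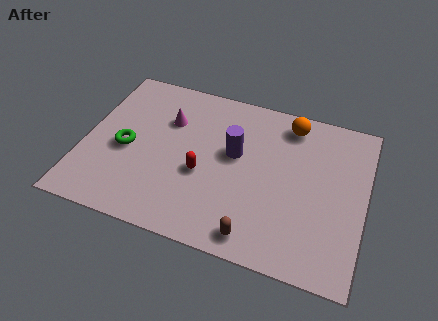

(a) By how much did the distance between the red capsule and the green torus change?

+0.3

Before: roughly 2.6 units apart; after: 2.9. That's 0.3 units further apart.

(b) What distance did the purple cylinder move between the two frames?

2.5

The purple cylinder moved from about (5.1, 1.8) to (5.6, 4.3), a distance of √(0.5² + 2.5²) ≈ 2.5.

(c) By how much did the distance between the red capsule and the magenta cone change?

-0.4

The distance was about 3.0 in the first image and 2.6 in the second, so they moved 0.4 units closer together.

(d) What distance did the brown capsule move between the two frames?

1.8

The brown capsule moved from about (8.5, 1.3) to (6.7, 0.9), a distance of √(1.8² + 0.4²) ≈ 1.8.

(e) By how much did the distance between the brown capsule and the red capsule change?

-3.0

They were about 6.0 units apart before and 3.0 after — 3.0 units closer together.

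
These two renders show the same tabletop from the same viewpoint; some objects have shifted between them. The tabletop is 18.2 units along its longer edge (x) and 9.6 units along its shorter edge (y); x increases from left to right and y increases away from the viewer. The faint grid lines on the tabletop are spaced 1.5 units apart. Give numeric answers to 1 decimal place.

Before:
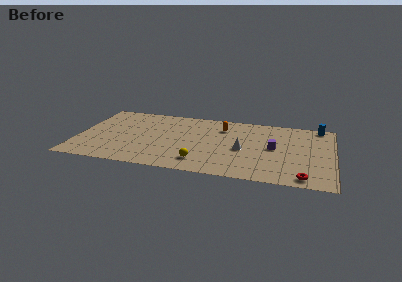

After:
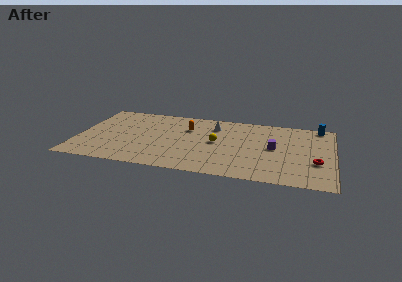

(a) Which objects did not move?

the blue cylinder and the purple cube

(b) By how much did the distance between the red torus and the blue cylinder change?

-2.4

Before: roughly 7.8 units apart; after: 5.4. That's 2.4 units closer together.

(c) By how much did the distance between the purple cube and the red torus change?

-1.1

Before: roughly 4.5 units apart; after: 3.4. That's 1.1 units closer together.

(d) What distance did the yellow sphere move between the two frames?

3.3

The yellow sphere moved from about (8.9, 1.9) to (9.9, 5.0), a distance of √(1.0² + 3.1²) ≈ 3.3.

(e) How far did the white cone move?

3.8

The white cone was near (11.8, 4.3) before and (9.6, 7.4) after, so it travelled √(2.2² + 3.1²) ≈ 3.8 units.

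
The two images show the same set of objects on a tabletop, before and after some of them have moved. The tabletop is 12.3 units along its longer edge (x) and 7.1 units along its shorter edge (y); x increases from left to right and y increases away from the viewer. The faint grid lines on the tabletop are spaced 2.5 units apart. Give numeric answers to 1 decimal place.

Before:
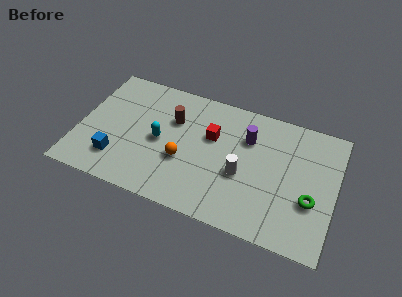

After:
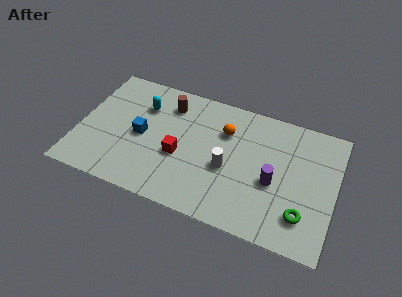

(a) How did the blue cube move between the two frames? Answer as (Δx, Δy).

(1.0, 1.7)

From the two frames, the blue cube sits at roughly (2.0, 1.7) before and (3.0, 3.4) after.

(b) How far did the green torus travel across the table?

0.9

The green torus moved from about (11.2, 2.6) to (10.9, 1.7), a distance of √(0.3² + 0.9²) ≈ 0.9.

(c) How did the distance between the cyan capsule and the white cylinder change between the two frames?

+0.8

Before: roughly 4.0 units apart; after: 4.8. That's 0.8 units further apart.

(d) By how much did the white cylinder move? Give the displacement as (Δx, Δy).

(-0.7, 0.1)

The white cylinder was at about (7.9, 2.9) and moved to about (7.2, 3.0).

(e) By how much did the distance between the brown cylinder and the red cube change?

+0.9

The distance was about 1.9 in the first image and 2.8 in the second, so they moved 0.9 units further apart.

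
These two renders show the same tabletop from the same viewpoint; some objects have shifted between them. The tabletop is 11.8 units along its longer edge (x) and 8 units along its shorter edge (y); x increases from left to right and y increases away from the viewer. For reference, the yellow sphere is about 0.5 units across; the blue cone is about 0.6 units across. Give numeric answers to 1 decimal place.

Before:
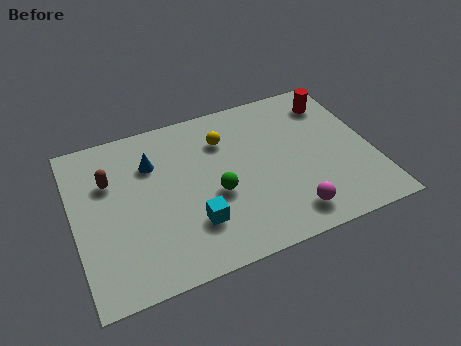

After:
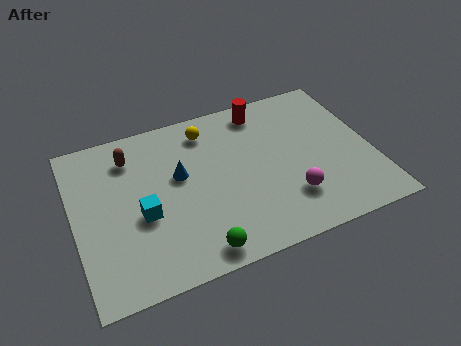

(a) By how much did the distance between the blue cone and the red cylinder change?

-3.2

They were about 7.4 units apart before and 4.2 after — 3.2 units closer together.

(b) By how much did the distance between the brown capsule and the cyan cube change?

-1.4

They were about 4.4 units apart before and 3.0 after — 1.4 units closer together.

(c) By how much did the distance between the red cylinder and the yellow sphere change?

-2.2

The distance was about 4.5 in the first image and 2.3 in the second, so they moved 2.2 units closer together.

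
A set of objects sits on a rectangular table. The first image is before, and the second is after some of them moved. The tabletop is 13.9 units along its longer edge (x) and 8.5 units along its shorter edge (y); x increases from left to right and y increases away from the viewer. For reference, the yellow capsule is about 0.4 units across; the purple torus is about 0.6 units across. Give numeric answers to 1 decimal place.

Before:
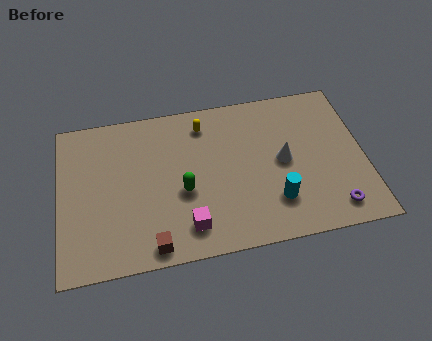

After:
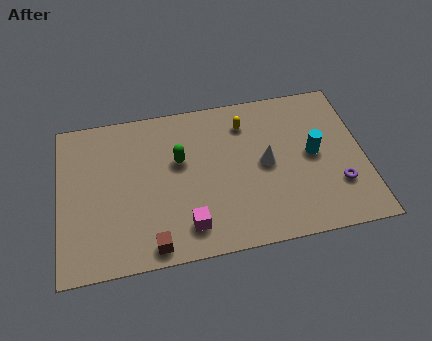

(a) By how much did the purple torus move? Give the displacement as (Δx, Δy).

(0.3, 1.2)

The purple torus started near (12.3, 1.3) and ended near (12.6, 2.5).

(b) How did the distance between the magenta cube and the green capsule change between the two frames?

+1.7

Before: roughly 1.9 units apart; after: 3.6. That's 1.7 units further apart.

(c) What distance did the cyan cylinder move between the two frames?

2.9

From (9.7, 2.2) to (11.6, 4.4), the cyan cylinder covered √(1.9² + 2.2²) ≈ 2.9 units.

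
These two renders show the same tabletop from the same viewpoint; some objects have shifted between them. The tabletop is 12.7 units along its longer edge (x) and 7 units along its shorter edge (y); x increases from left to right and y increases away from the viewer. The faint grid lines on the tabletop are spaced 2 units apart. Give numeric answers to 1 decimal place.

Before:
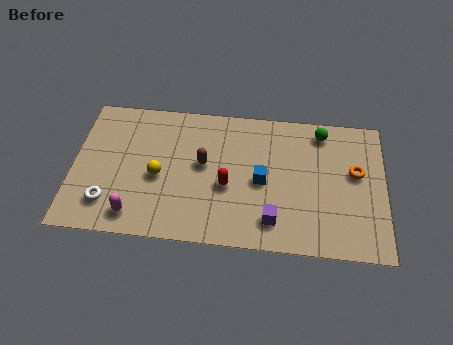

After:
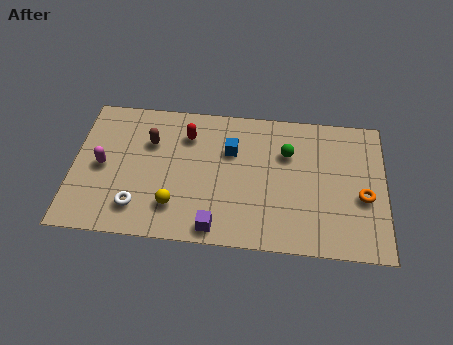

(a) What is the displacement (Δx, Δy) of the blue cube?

(-1.3, 1.4)

The blue cube started near (7.7, 3.3) and ended near (6.4, 4.7).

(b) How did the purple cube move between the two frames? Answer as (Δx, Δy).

(-2.3, -0.6)

The purple cube started near (8.2, 1.4) and ended near (5.9, 0.8).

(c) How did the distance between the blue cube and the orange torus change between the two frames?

+1.8

The distance was about 3.9 in the first image and 5.7 in the second, so they moved 1.8 units further apart.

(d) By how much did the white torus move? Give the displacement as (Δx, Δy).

(1.2, -0.1)

From the two frames, the white torus sits at roughly (1.5, 1.6) before and (2.7, 1.5) after.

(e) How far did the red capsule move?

2.9

The red capsule was near (6.3, 2.9) before and (4.6, 5.3) after, so it travelled √(1.7² + 2.4²) ≈ 2.9 units.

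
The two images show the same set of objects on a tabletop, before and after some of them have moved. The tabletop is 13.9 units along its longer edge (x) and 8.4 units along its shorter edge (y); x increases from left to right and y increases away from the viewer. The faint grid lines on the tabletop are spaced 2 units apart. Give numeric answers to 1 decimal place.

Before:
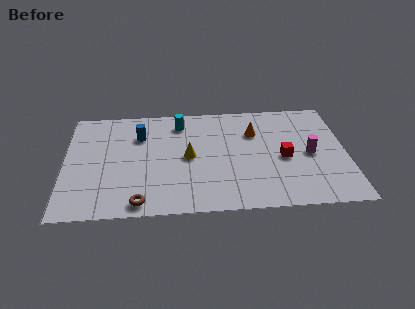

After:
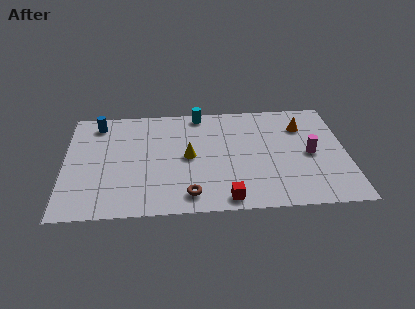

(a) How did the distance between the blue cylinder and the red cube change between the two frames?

+1.4

Before: roughly 7.4 units apart; after: 8.8. That's 1.4 units further apart.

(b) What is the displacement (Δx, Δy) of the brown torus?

(2.4, 0.4)

The brown torus was at about (3.7, 0.9) and moved to about (6.1, 1.3).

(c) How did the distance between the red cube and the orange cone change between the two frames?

+4.1

Before: roughly 2.5 units apart; after: 6.6. That's 4.1 units further apart.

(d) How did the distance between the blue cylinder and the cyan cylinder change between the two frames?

+2.9

Before: roughly 2.2 units apart; after: 5.1. That's 2.9 units further apart.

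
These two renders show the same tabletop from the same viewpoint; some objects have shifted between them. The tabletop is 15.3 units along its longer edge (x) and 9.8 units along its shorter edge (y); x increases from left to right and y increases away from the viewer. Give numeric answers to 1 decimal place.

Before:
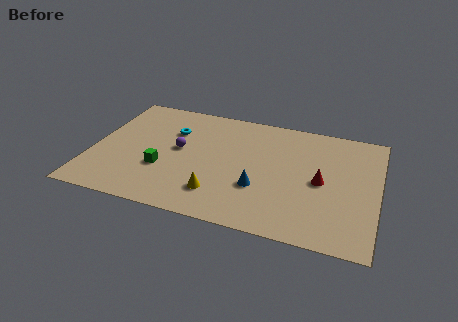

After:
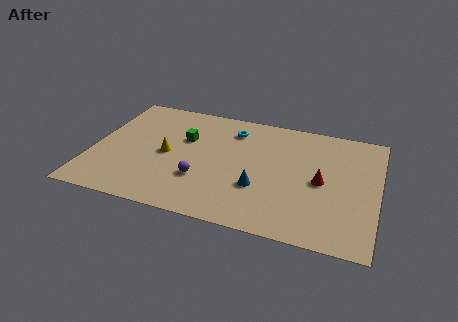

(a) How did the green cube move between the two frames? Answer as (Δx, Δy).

(0.9, 2.9)

The green cube started near (3.9, 3.4) and ended near (4.8, 6.3).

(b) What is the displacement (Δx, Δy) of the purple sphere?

(1.4, -2.2)

The purple sphere started near (4.6, 5.3) and ended near (6.0, 3.1).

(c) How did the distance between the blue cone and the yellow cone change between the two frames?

+2.9

The distance was about 2.4 in the first image and 5.3 in the second, so they moved 2.9 units further apart.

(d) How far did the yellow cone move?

3.9

From (7.0, 2.2) to (4.0, 4.7), the yellow cone covered √(3.0² + 2.5²) ≈ 3.9 units.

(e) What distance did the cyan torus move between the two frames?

3.4

From (4.1, 6.8) to (7.3, 7.8), the cyan torus covered √(3.2² + 1.0²) ≈ 3.4 units.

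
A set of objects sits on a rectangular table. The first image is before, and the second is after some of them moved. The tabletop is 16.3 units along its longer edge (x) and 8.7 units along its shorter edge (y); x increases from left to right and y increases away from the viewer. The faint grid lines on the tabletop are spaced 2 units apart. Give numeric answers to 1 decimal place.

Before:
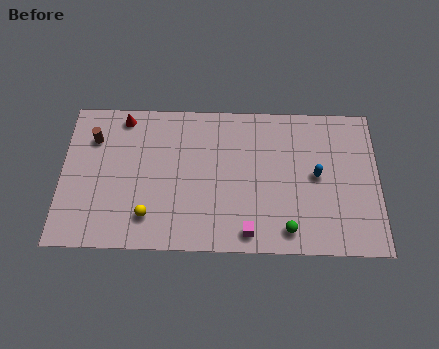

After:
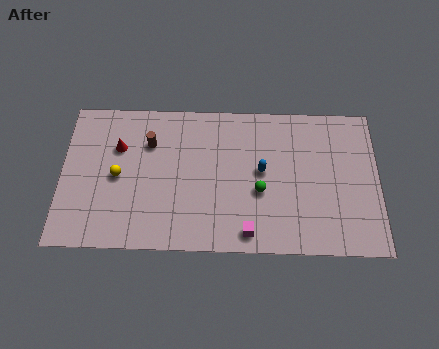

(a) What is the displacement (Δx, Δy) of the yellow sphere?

(-1.6, 2.3)

The yellow sphere started near (4.5, 1.9) and ended near (2.9, 4.2).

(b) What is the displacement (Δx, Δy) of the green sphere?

(-1.4, 2.2)

From the two frames, the green sphere sits at roughly (11.6, 1.3) before and (10.2, 3.5) after.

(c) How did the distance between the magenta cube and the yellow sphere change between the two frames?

+2.2

Before: roughly 5.2 units apart; after: 7.4. That's 2.2 units further apart.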